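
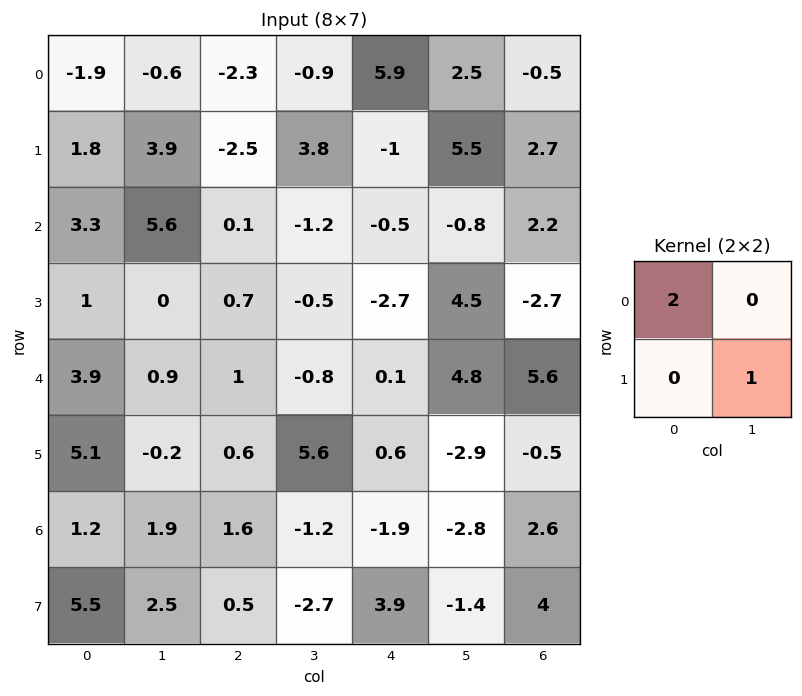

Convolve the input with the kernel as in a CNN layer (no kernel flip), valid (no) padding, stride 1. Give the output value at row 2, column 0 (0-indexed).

The receptive field on the input at this output position is [3.3 5.6 / 1 0]. Elementwise product with the kernel and sum: 3.3·2 + 0·1.

6.6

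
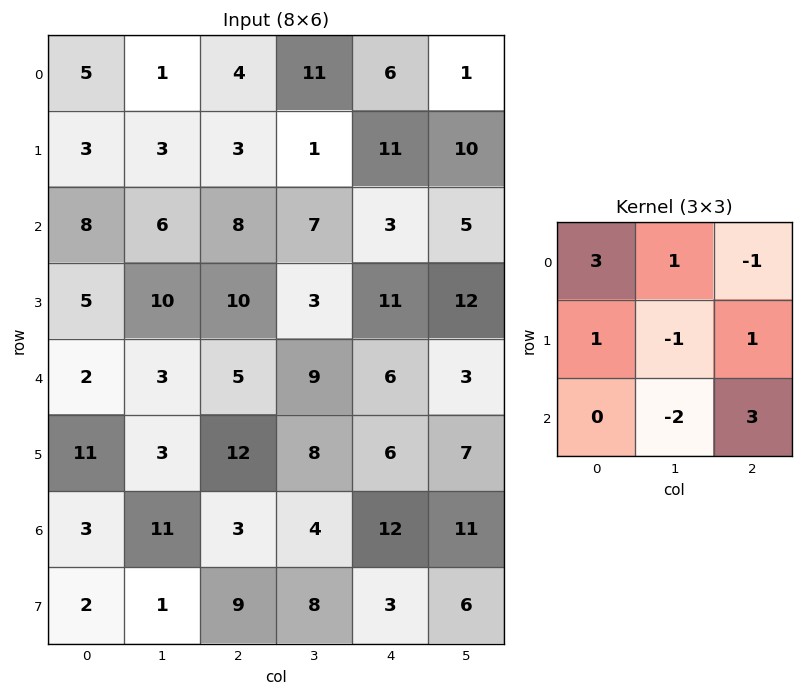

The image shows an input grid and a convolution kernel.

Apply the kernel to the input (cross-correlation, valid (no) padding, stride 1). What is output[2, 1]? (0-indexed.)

The receptive field on the input at this output position is [6 8 7 / 10 10 3 / 3 5 9]. Elementwise product with the kernel and sum: 6·3 + 8·1 + 7·-1 + 10·1 + 10·-1 + 3·1 + 5·-2 + 9·3.

39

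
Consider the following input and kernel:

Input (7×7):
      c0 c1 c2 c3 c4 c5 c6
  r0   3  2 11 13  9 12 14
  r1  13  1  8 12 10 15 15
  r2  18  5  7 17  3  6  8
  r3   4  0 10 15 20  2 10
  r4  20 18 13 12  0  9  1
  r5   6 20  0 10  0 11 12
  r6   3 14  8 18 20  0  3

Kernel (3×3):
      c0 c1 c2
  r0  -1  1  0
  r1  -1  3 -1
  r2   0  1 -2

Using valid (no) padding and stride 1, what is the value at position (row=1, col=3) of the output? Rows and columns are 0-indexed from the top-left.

The receptive field on the input at this output position is [12 10 15 / 17 3 6 / 15 20 2]. Elementwise product with the kernel and sum: 12·-1 + 10·1 + 17·-1 + 3·3 + 6·-1 + 20·1 + 2·-2.

0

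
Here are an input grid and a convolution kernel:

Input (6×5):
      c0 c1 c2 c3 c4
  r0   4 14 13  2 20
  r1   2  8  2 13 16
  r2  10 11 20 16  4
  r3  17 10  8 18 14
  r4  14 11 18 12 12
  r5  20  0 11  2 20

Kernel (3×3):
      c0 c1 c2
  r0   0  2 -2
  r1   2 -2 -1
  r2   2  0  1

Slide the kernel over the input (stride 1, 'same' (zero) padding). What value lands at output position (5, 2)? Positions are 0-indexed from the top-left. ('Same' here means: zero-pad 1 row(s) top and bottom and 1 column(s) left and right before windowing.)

-12

The receptive field on the zero-padded input at this output position is [11 18 12 / 0 11 2 / 0 0 0]. Elementwise product with the kernel and sum: 18·2 + 12·-2 + 0·2 + 11·-2 + 2·-1 + 0·2 + 0·1.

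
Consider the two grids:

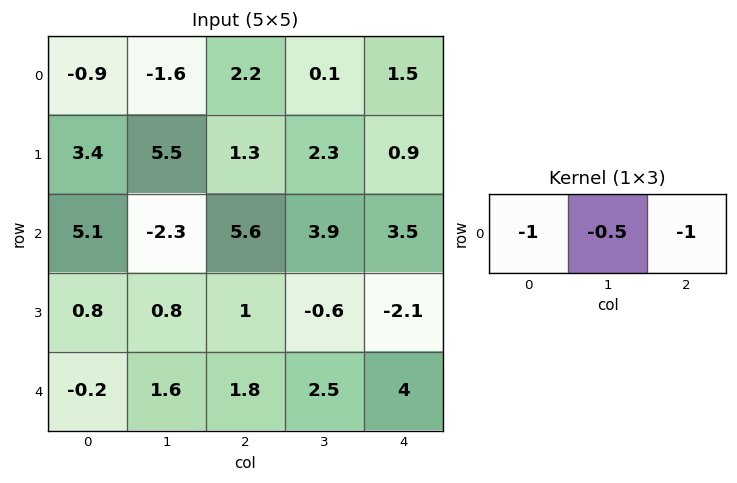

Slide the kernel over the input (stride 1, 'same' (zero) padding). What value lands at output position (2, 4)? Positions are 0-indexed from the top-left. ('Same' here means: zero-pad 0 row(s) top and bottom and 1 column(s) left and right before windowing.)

The receptive field on the zero-padded input at this output position is [3.9 3.5 0]. Elementwise product with the kernel and sum: 3.9·-1 + 3.5·-0.5 + 0·-1.

-5.65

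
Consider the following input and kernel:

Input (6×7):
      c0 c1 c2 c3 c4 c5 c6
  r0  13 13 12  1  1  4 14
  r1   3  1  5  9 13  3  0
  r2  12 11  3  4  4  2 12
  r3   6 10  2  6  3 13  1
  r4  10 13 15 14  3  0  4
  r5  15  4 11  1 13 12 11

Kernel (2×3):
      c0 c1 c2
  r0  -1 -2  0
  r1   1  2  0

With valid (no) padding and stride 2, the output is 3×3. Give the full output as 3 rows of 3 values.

-34 9 10
-8 3 21
-13 -30 34

Output[0,0]: The receptive field on the input at this output position is [13 13 12 / 3 1 5]. Elementwise product with the kernel and sum: 13·-1 + 13·-2 + 3·1 + 1·2.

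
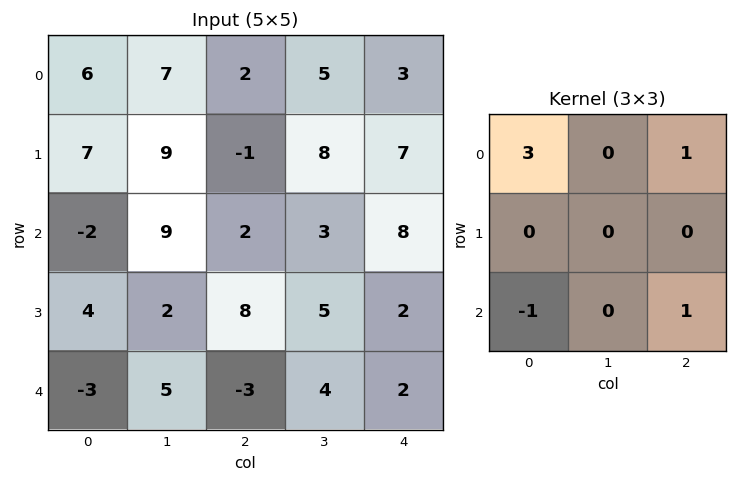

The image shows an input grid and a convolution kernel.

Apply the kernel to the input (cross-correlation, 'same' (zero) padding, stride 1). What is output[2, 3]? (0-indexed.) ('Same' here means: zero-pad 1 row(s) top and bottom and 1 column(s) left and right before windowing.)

The receptive field on the zero-padded input at this output position is [-1 8 7 / 2 3 8 / 8 5 2]. Elementwise product with the kernel and sum: -1·3 + 7·1 + 8·-1 + 2·1.

-2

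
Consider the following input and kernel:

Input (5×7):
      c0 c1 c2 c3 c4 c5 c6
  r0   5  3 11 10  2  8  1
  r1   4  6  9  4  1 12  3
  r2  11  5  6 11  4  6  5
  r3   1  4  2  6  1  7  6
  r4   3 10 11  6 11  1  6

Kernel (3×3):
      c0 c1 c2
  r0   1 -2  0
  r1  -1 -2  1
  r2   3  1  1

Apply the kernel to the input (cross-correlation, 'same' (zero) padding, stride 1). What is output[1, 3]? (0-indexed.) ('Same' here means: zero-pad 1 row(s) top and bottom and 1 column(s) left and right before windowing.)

8

The receptive field on the zero-padded input at this output position is [11 10 2 / 9 4 1 / 6 11 4]. Elementwise product with the kernel and sum: 11·1 + 10·-2 + 9·-1 + 4·-2 + 1·1 + 6·3 + 11·1 + 4·1.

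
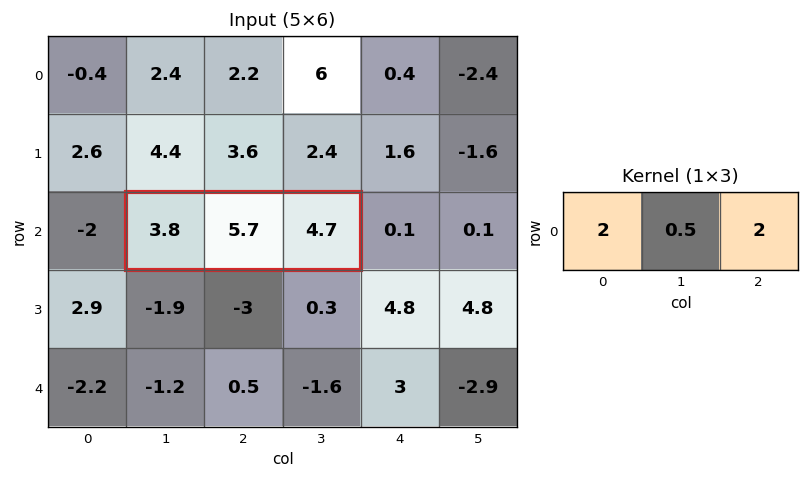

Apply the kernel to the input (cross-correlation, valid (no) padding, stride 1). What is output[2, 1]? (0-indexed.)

The receptive field on the input at this output position is [3.8 5.7 4.7]. Elementwise product with the kernel and sum: 3.8·2 + 5.7·0.5 + 4.7·2.

19.85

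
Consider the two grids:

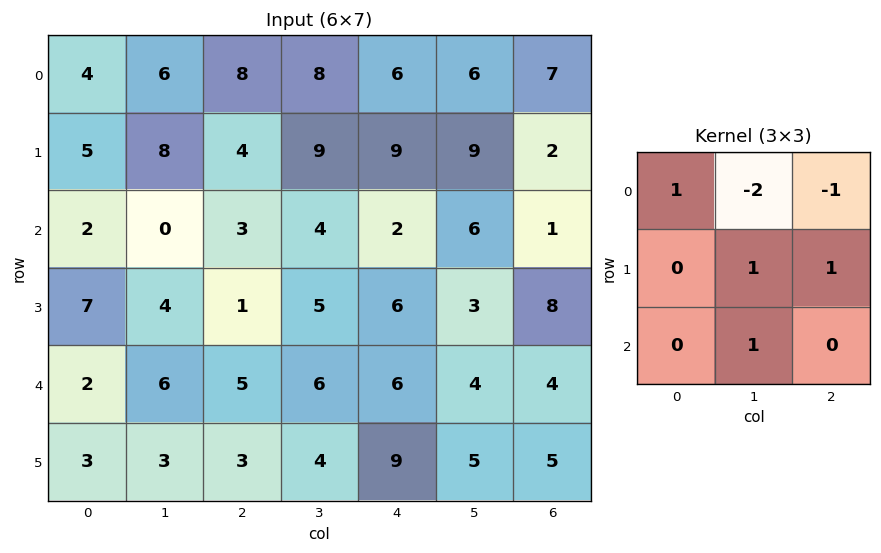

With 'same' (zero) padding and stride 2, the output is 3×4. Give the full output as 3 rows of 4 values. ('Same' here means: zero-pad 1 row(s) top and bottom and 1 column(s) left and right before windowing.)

15 20 21 9
-9 -1 -4 14
-7 11 9 -4

Output[0,0]: The receptive field on the zero-padded input at this output position is [0 0 0 / 0 4 6 / 0 5 8]. Elementwise product with the kernel and sum: 0·1 + 0·-2 + 0·-1 + 4·1 + 6·1 + 5·1.
Output[0,1]: The receptive field on the zero-padded input at this output position is [0 0 0 / 6 8 8 / 8 4 9]. Elementwise product with the kernel and sum: 0·1 + 0·-2 + 0·-1 + 8·1 + 8·1 + 4·1.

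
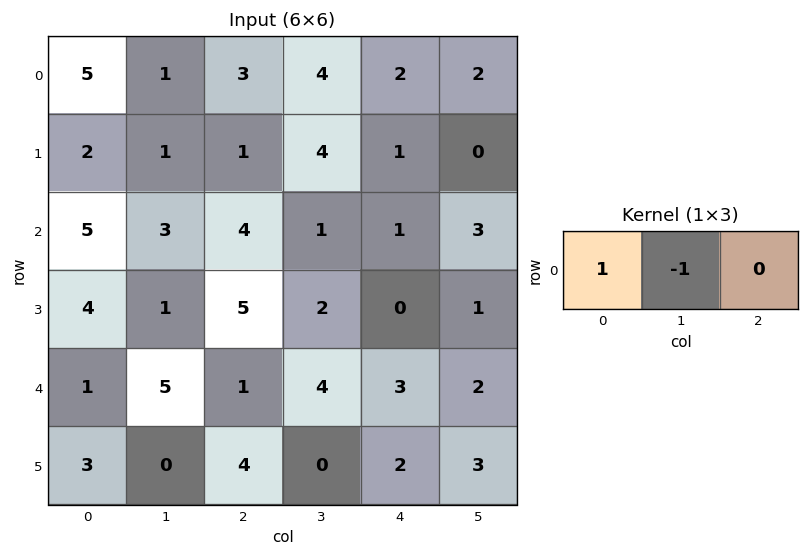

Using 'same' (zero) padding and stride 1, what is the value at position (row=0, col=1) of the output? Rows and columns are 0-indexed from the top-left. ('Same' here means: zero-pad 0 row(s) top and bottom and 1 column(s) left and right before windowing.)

4

The receptive field on the zero-padded input at this output position is [5 1 3]. Elementwise product with the kernel and sum: 5·1 + 1·-1.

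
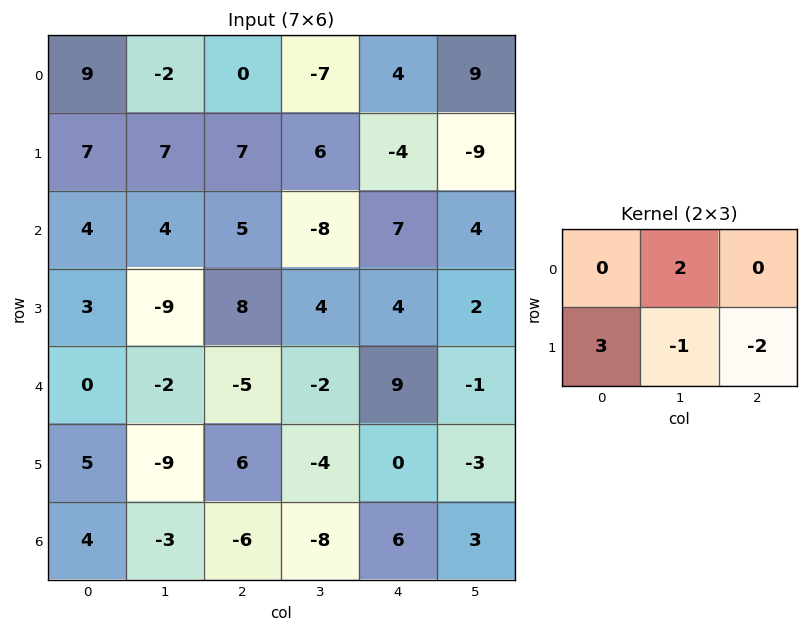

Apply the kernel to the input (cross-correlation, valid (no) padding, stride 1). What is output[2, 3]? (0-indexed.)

The receptive field on the input at this output position is [-8 7 4 / 4 4 2]. Elementwise product with the kernel and sum: 7·2 + 4·3 + 4·-1 + 2·-2.

18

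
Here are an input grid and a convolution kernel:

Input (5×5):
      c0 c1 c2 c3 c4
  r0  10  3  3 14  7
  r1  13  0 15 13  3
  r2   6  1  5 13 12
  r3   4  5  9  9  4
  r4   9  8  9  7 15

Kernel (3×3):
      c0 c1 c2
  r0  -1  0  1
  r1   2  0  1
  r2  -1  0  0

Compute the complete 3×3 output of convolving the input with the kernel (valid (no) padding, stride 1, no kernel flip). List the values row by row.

28 23 32
15 23 1
7 23 20

Output[0,0]: The receptive field on the input at this output position is [10 3 3 / 13 0 15 / 6 1 5]. Elementwise product with the kernel and sum: 10·-1 + 3·1 + 13·2 + 15·1 + 6·-1.
Output[0,1]: The receptive field on the input at this output position is [3 3 14 / 0 15 13 / 1 5 13]. Elementwise product with the kernel and sum: 3·-1 + 14·1 + 0·2 + 13·1 + 1·-1.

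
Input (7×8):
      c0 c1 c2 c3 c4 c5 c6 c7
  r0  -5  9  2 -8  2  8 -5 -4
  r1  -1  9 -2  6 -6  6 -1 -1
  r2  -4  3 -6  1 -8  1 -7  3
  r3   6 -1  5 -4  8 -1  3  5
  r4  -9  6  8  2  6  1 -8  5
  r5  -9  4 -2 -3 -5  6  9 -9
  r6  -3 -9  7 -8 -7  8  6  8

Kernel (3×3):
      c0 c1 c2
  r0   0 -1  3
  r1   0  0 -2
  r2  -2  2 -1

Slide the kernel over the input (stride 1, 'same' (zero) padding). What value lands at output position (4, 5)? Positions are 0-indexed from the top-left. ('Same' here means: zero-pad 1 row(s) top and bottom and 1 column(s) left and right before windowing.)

39

The receptive field on the zero-padded input at this output position is [8 -1 3 / 6 1 -8 / -5 6 9]. Elementwise product with the kernel and sum: -1·-1 + 3·3 + -8·-2 + -5·-2 + 6·2 + 9·-1.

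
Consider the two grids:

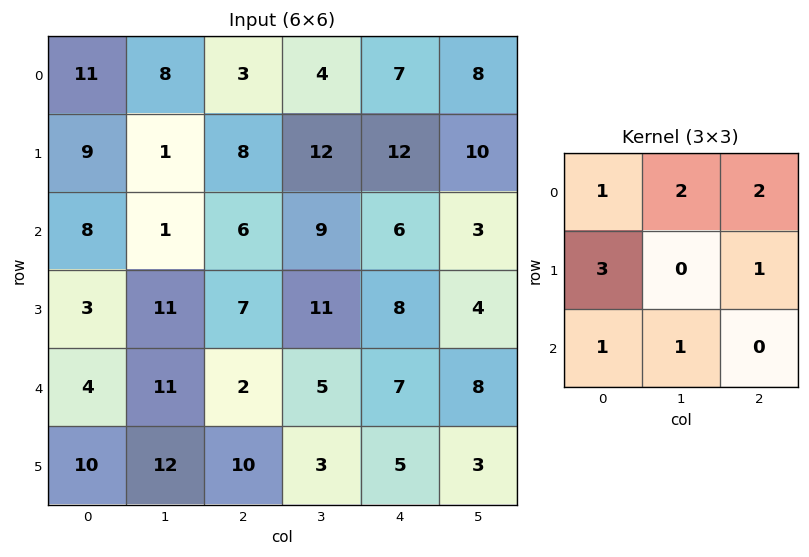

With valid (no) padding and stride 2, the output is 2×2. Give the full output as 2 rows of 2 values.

77 76
53 72

Output[0,0]: The receptive field on the input at this output position is [11 8 3 / 9 1 8 / 8 1 6]. Elementwise product with the kernel and sum: 11·1 + 8·2 + 3·2 + 9·3 + 8·1 + 8·1 + 1·1.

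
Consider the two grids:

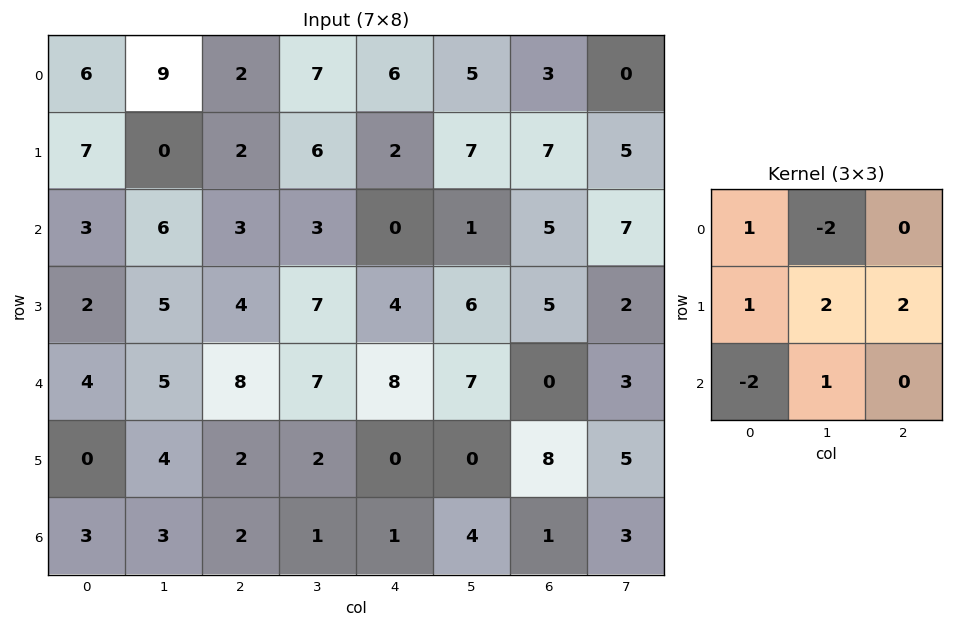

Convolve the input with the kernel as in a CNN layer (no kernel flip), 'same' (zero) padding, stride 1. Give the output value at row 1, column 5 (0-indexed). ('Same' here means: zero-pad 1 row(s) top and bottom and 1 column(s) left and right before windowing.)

The receptive field on the zero-padded input at this output position is [6 5 3 / 2 7 7 / 0 1 5]. Elementwise product with the kernel and sum: 6·1 + 5·-2 + 2·1 + 7·2 + 7·2 + 0·-2 + 1·1.

27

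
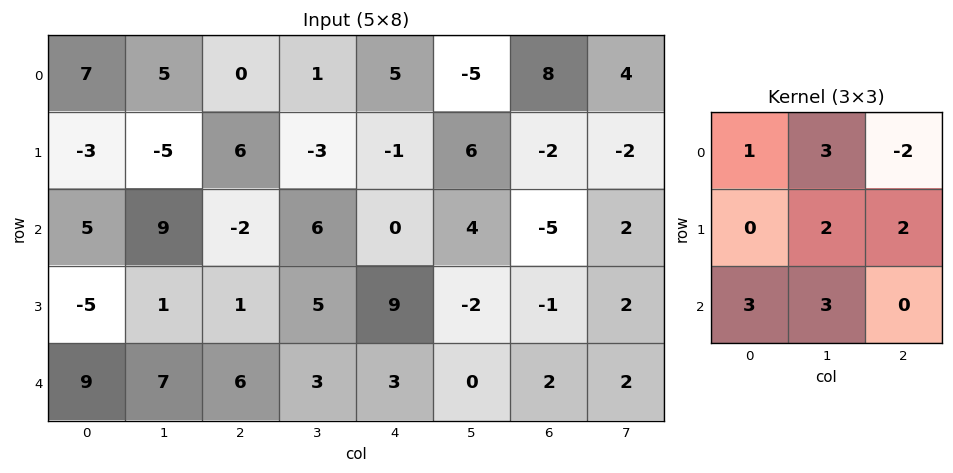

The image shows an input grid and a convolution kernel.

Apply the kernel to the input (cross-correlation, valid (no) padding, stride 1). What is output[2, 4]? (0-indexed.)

25

The receptive field on the input at this output position is [0 4 -5 / 9 -2 -1 / 3 0 2]. Elementwise product with the kernel and sum: 0·1 + 4·3 + -5·-2 + -2·2 + -1·2 + 3·3 + 0·3.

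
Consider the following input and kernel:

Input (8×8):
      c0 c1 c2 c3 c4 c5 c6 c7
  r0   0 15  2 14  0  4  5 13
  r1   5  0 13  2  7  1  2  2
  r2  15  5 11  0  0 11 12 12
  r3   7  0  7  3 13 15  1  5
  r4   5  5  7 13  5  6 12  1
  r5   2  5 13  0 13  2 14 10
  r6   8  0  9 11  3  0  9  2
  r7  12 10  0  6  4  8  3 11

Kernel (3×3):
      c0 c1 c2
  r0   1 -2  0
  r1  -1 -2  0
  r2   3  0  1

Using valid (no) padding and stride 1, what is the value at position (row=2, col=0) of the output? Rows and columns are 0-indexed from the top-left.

The receptive field on the input at this output position is [15 5 11 / 7 0 7 / 5 5 7]. Elementwise product with the kernel and sum: 15·1 + 5·-2 + 7·-1 + 0·-2 + 5·3 + 7·1.

20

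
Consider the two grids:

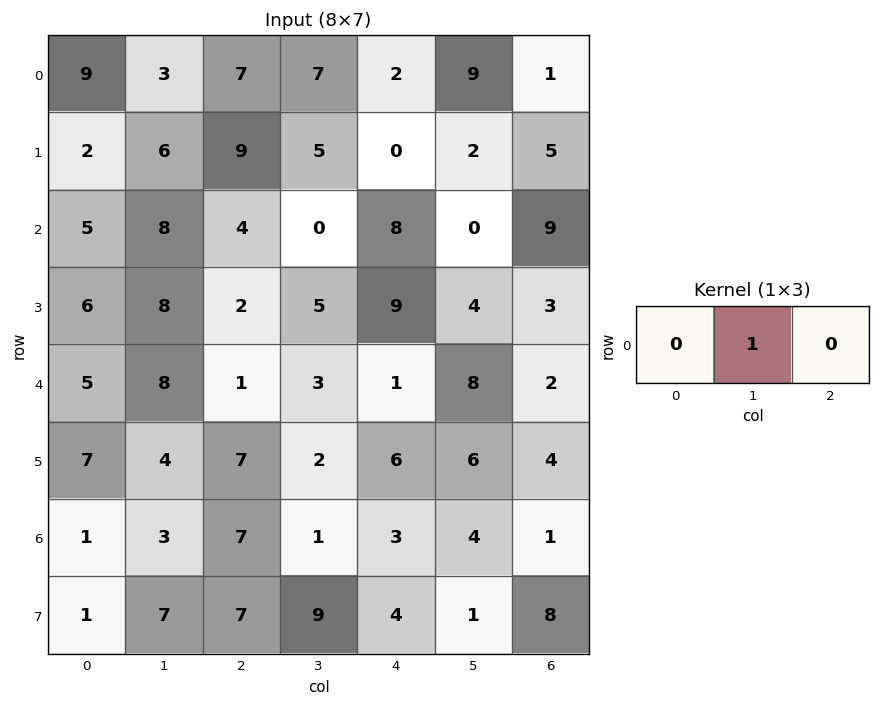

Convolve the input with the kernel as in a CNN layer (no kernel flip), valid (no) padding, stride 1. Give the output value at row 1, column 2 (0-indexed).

The receptive field on the input at this output position is [9 5 0]. Elementwise product with the kernel and sum: 5·1.

5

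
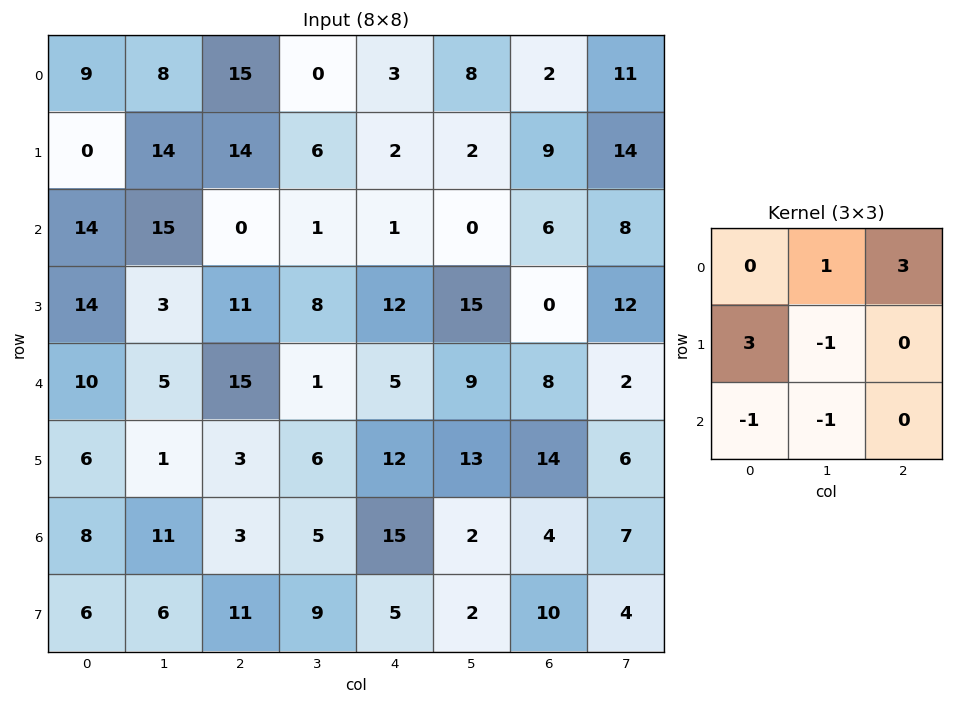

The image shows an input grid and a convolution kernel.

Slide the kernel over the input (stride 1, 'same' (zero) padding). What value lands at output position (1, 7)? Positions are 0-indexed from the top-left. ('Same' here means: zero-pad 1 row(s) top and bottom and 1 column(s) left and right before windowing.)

10

The receptive field on the zero-padded input at this output position is [2 11 0 / 9 14 0 / 6 8 0]. Elementwise product with the kernel and sum: 11·1 + 0·3 + 9·3 + 14·-1 + 6·-1 + 8·-1.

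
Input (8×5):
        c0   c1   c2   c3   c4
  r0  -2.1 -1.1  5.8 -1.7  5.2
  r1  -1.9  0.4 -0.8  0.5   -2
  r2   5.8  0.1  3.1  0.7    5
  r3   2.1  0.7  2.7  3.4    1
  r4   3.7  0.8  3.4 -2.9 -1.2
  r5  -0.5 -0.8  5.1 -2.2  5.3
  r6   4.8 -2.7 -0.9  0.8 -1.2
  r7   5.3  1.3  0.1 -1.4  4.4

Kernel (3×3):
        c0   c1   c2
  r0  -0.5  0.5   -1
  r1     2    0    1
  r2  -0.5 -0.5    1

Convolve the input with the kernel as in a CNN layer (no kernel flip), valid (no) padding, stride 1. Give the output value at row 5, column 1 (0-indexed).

The receptive field on the input at this output position is [-0.8 5.1 -2.2 / -2.7 -0.9 0.8 / 1.3 0.1 -1.4]. Elementwise product with the kernel and sum: -0.8·-0.5 + 5.1·0.5 + -2.2·-1 + -2.7·2 + 0.8·1 + 1.3·-0.5 + 0.1·-0.5 + -1.4·1.

-1.55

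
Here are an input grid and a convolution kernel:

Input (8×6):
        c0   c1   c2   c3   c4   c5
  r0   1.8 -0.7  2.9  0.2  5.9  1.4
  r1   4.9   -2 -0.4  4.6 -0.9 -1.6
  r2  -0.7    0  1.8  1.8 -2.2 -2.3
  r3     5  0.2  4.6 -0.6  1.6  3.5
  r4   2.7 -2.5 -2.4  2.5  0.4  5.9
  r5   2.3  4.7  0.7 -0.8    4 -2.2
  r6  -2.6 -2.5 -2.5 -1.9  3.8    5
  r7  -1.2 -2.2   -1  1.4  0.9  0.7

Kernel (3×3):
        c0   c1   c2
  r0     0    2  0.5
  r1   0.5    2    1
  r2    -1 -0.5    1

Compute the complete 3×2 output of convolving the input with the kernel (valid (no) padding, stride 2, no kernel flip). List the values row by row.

Output[0,0]: The receptive field on the input at this output position is [1.8 -0.7 2.9 / 4.9 -2 -0.4 / -0.7 0 1.8]. Elementwise product with the kernel and sum: -0.7·2 + 2.9·0.5 + 4.9·0.5 + -2·2 + -0.4·1 + -0.7·-1 + 0·-0.5 + 1.8·1.
Output[0,1]: The receptive field on the input at this output position is [2.9 0.2 5.9 / -0.4 4.6 -0.9 / 1.8 1.8 -2.2]. Elementwise product with the kernel and sum: 0.2·2 + 5.9·0.5 + -0.4·0.5 + 4.6·2 + -0.9·1 + 1.8·-1 + 1.8·-0.5 + -2.2·1.

0.6 6.55
4.55 6.75
6.4 15.2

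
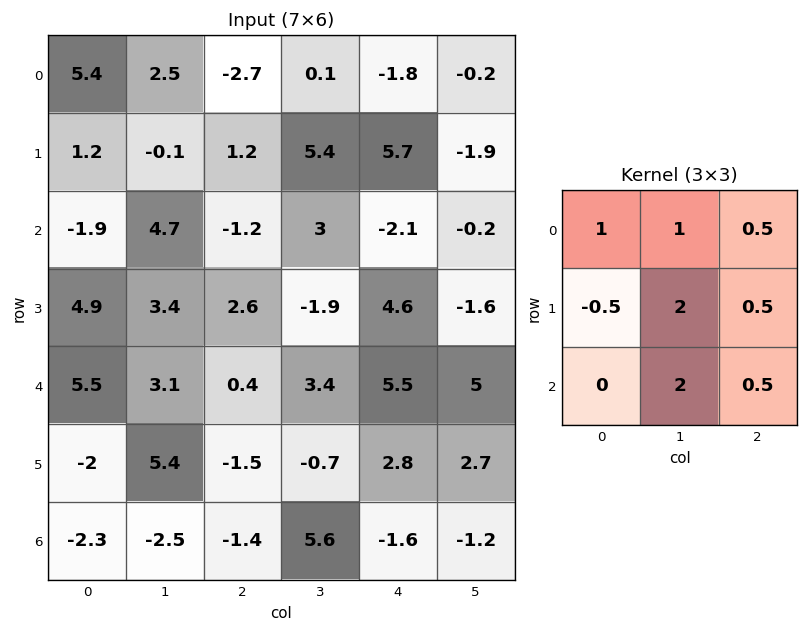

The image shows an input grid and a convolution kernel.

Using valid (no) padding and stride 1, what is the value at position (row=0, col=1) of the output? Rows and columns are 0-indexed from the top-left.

The receptive field on the input at this output position is [2.5 -2.7 0.1 / -0.1 1.2 5.4 / 4.7 -1.2 3]. Elementwise product with the kernel and sum: 2.5·1 + -2.7·1 + 0.1·0.5 + -0.1·-0.5 + 1.2·2 + 5.4·0.5 + -1.2·2 + 3·0.5.

4.1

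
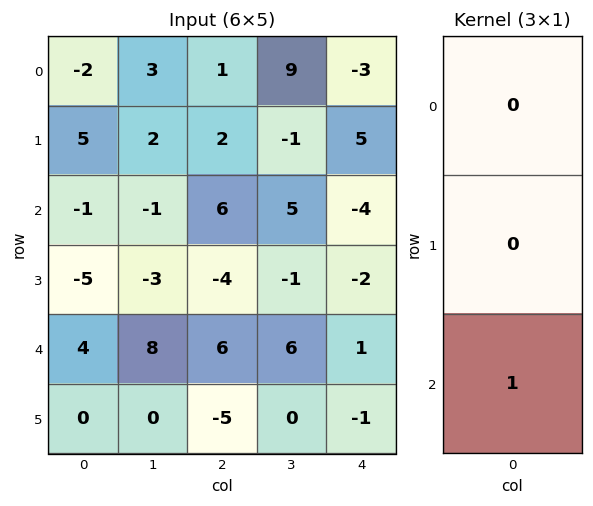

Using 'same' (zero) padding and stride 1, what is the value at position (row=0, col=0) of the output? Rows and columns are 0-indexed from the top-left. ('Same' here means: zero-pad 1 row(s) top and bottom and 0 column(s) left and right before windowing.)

5

The receptive field on the zero-padded input at this output position is [0 / -2 / 5]. Elementwise product with the kernel and sum: 5·1.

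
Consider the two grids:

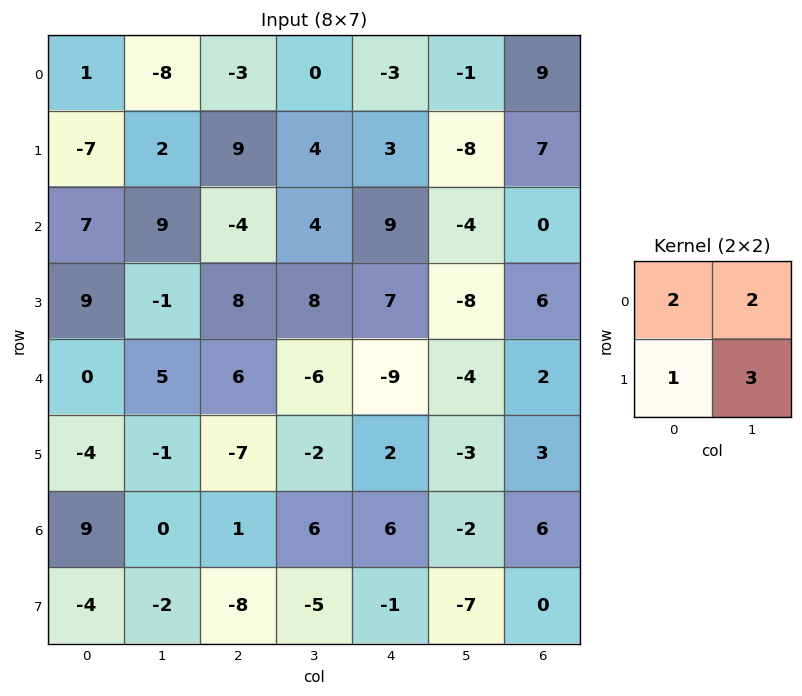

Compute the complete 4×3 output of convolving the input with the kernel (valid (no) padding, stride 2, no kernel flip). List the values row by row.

Output[0,0]: The receptive field on the input at this output position is [1 -8 / -7 2]. Elementwise product with the kernel and sum: 1·2 + -8·2 + -7·1 + 2·3.
Output[0,1]: The receptive field on the input at this output position is [-3 0 / 9 4]. Elementwise product with the kernel and sum: -3·2 + 0·2 + 9·1 + 4·3.

-15 15 -29
38 32 -7
3 -13 -33
8 -9 -14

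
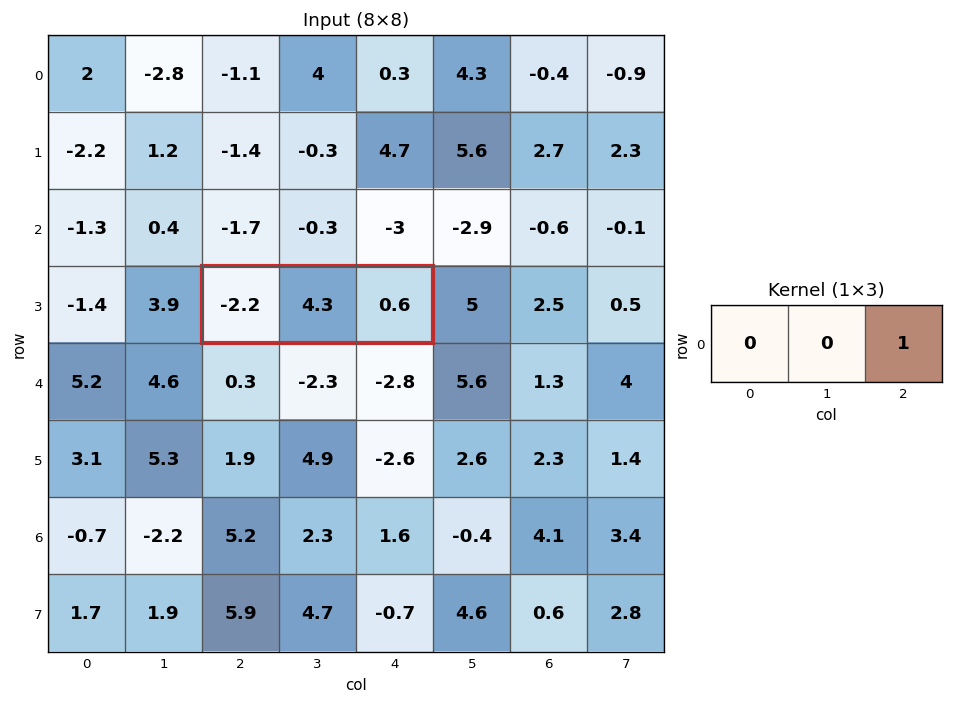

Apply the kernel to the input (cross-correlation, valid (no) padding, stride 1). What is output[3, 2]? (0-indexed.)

The receptive field on the input at this output position is [-2.2 4.3 0.6]. Elementwise product with the kernel and sum: 0.6·1.

0.6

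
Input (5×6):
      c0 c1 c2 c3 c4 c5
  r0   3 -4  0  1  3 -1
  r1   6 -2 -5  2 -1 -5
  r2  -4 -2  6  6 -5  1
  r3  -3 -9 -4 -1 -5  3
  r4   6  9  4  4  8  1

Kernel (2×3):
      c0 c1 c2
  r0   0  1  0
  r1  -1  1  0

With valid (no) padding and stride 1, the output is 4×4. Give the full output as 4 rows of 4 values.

Output[0,0]: The receptive field on the input at this output position is [3 -4 0 / 6 -2 -5]. Elementwise product with the kernel and sum: -4·1 + 6·-1 + -2·1.

-12 -3 8 0
0 3 2 -12
-8 11 9 -9
-6 -9 -1 -1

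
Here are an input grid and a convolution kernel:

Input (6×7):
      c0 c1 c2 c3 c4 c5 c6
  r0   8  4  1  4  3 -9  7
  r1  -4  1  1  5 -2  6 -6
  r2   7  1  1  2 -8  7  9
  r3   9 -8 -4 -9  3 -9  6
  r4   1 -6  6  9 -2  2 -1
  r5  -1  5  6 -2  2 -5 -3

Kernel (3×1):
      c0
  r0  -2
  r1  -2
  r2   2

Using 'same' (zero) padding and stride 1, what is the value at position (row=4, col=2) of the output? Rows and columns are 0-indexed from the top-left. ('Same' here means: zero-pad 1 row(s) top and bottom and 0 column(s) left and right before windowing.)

The receptive field on the zero-padded input at this output position is [-4 / 6 / 6]. Elementwise product with the kernel and sum: -4·-2 + 6·-2 + 6·2.

8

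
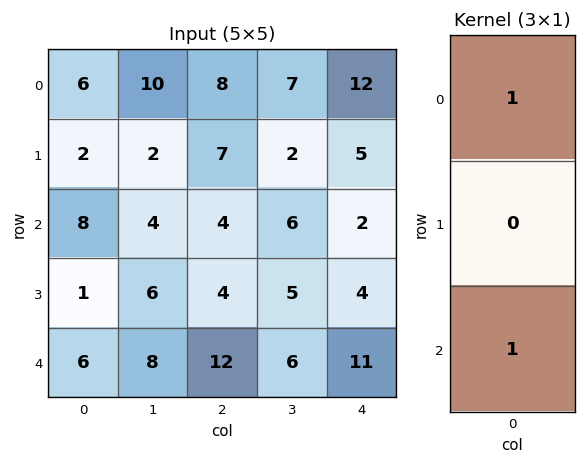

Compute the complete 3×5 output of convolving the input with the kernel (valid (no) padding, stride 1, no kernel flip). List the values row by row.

Output[0,0]: The receptive field on the input at this output position is [6 / 2 / 8]. Elementwise product with the kernel and sum: 6·1 + 8·1.
Output[0,1]: The receptive field on the input at this output position is [10 / 2 / 4]. Elementwise product with the kernel and sum: 10·1 + 4·1.

14 14 12 13 14
3 8 11 7 9
14 12 16 12 13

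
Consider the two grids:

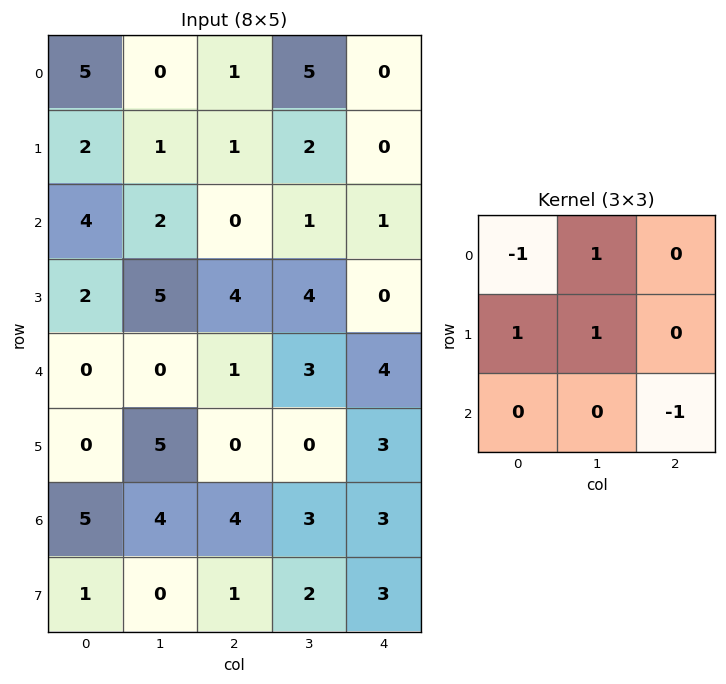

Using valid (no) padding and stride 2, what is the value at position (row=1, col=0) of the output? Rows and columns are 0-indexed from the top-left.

4

The receptive field on the input at this output position is [4 2 0 / 2 5 4 / 0 0 1]. Elementwise product with the kernel and sum: 4·-1 + 2·1 + 2·1 + 5·1 + 1·-1.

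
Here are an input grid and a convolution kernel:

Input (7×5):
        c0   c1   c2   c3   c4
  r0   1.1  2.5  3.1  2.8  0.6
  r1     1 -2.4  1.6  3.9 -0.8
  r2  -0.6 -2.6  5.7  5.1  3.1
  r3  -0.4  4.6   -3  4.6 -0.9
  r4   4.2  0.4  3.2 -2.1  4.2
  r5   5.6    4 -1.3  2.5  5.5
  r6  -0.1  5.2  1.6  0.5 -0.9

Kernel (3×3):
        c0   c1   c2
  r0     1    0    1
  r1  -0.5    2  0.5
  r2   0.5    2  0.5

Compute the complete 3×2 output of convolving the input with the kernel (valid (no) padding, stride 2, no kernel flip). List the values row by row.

Output[0,0]: The receptive field on the input at this output position is [1.1 2.5 3.1 / 1 -2.4 1.6 / -0.6 -2.6 5.7]. Elementwise product with the kernel and sum: 1.1·1 + 3.1·1 + 1·-0.5 + -2.4·2 + 1.6·0.5 + -0.6·0.5 + -2.6·2 + 5.7·0.5.
Output[0,1]: The receptive field on the input at this output position is [3.1 2.8 0.6 / 1.6 3.9 -0.8 / 5.7 5.1 3.1]. Elementwise product with the kernel and sum: 3.1·1 + 0.6·1 + 1.6·-0.5 + 3.9·2 + -0.8·0.5 + 5.7·0.5 + 5.1·2 + 3.1·0.5.

-2.95 24.9
17.5 18.55
23.1 17.15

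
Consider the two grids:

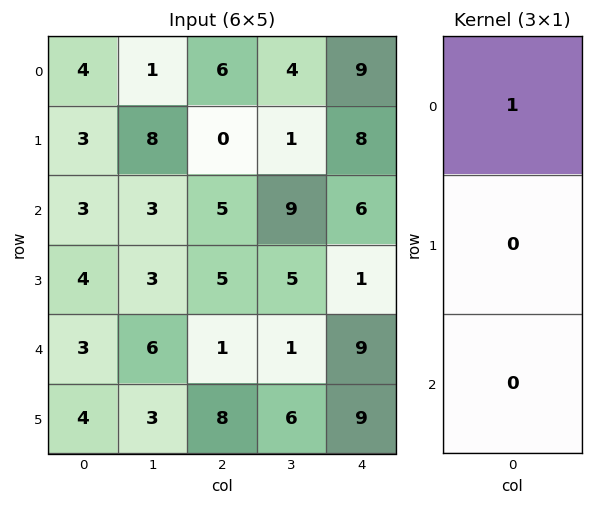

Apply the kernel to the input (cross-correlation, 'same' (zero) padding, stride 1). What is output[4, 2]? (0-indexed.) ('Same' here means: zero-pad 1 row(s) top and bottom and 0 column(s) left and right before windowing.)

5

The receptive field on the zero-padded input at this output position is [5 / 1 / 8]. Elementwise product with the kernel and sum: 5·1.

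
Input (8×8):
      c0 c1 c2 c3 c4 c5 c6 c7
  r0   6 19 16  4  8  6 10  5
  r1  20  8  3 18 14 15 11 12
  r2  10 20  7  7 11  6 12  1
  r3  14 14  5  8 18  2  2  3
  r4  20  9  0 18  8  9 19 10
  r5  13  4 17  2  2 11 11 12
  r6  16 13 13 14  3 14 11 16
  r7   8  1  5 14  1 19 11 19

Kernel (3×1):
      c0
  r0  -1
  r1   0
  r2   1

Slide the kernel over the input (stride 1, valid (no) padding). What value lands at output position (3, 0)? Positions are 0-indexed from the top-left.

-1

The receptive field on the input at this output position is [14 / 20 / 13]. Elementwise product with the kernel and sum: 14·-1 + 13·1.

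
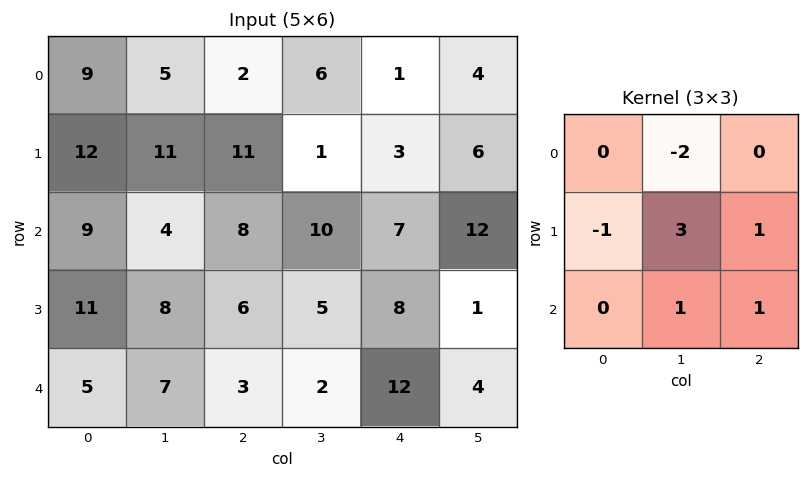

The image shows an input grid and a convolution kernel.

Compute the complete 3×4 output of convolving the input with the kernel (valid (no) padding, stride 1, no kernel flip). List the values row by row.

34 37 0 31
3 19 40 26
21 4 11 22

Output[0,0]: The receptive field on the input at this output position is [9 5 2 / 12 11 11 / 9 4 8]. Elementwise product with the kernel and sum: 5·-2 + 12·-1 + 11·3 + 11·1 + 4·1 + 8·1.
Output[0,1]: The receptive field on the input at this output position is [5 2 6 / 11 11 1 / 4 8 10]. Elementwise product with the kernel and sum: 2·-2 + 11·-1 + 11·3 + 1·1 + 8·1 + 10·1.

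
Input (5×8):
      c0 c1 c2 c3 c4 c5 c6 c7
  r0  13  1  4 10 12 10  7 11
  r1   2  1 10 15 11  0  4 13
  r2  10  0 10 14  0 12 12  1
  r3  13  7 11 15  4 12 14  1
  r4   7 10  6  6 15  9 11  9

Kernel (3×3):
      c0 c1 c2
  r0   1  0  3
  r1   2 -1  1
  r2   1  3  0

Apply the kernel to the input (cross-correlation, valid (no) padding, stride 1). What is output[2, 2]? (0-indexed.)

The receptive field on the input at this output position is [10 14 0 / 11 15 4 / 6 6 15]. Elementwise product with the kernel and sum: 10·1 + 0·3 + 11·2 + 15·-1 + 4·1 + 6·1 + 6·3.

45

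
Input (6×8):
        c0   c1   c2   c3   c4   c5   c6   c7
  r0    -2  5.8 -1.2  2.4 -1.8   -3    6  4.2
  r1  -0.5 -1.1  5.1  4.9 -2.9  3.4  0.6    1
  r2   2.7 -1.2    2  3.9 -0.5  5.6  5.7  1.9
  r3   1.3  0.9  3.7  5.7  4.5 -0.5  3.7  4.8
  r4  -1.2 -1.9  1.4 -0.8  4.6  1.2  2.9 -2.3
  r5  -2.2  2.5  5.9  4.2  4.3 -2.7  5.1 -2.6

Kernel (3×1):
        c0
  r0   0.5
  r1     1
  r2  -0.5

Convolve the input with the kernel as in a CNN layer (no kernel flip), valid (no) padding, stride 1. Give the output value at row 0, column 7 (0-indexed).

The receptive field on the input at this output position is [4.2 / 1 / 1.9]. Elementwise product with the kernel and sum: 4.2·0.5 + 1·1 + 1.9·-0.5.

2.15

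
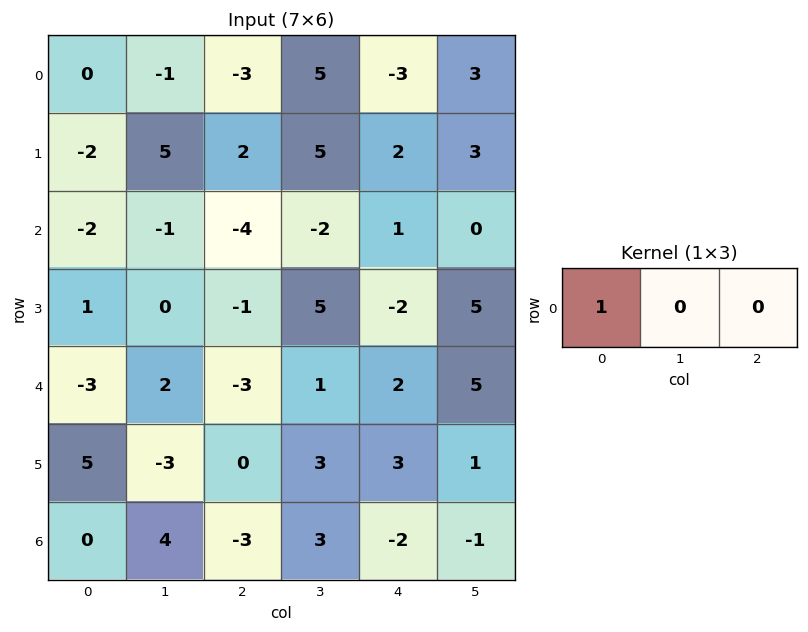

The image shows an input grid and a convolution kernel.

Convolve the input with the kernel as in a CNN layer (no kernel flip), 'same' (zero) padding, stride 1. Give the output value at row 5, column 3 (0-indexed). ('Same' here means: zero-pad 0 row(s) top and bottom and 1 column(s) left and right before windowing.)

0

The receptive field on the zero-padded input at this output position is [0 3 3]. Elementwise product with the kernel and sum: 0·1.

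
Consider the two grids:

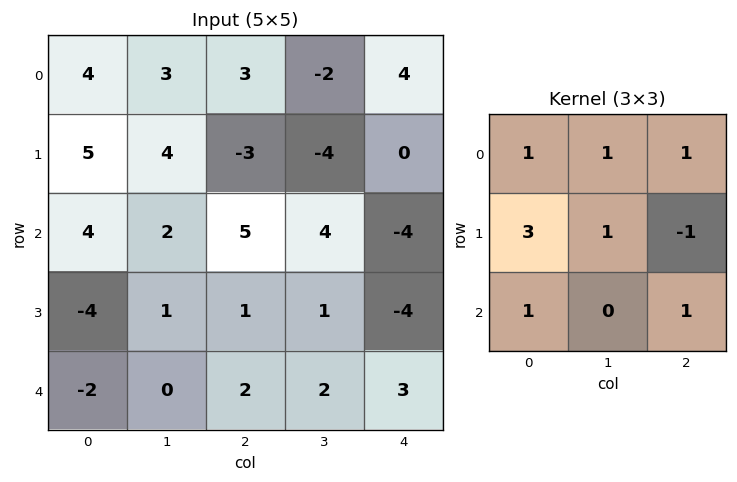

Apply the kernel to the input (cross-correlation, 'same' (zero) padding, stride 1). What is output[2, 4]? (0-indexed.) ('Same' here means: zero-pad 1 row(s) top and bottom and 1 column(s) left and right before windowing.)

5

The receptive field on the zero-padded input at this output position is [-4 0 0 / 4 -4 0 / 1 -4 0]. Elementwise product with the kernel and sum: -4·1 + 0·1 + 0·1 + 4·3 + -4·1 + 0·-1 + 1·1 + 0·1.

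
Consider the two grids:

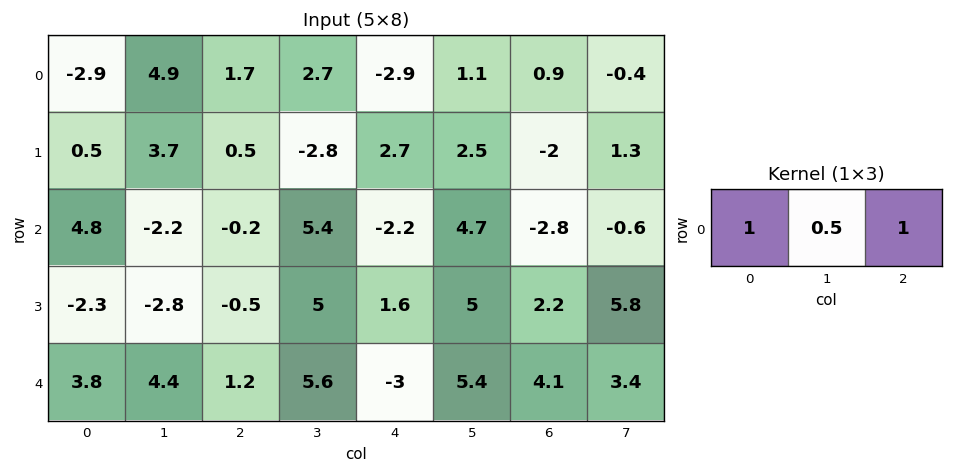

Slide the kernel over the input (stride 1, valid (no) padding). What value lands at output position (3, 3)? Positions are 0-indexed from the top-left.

10.8

The receptive field on the input at this output position is [5 1.6 5]. Elementwise product with the kernel and sum: 5·1 + 1.6·0.5 + 5·1.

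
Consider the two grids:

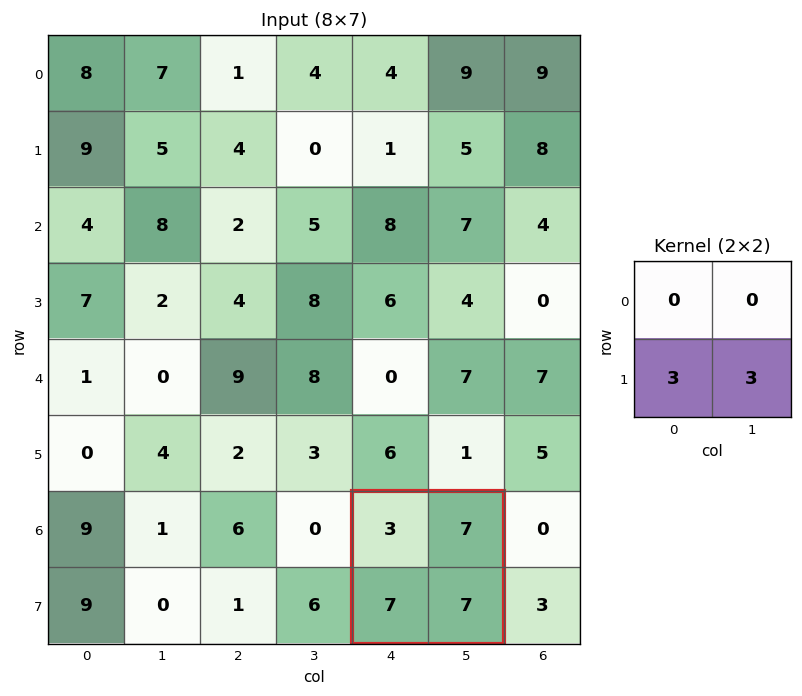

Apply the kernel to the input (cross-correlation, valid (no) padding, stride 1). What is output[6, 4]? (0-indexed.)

The receptive field on the input at this output position is [3 7 / 7 7]. Elementwise product with the kernel and sum: 7·3 + 7·3.

42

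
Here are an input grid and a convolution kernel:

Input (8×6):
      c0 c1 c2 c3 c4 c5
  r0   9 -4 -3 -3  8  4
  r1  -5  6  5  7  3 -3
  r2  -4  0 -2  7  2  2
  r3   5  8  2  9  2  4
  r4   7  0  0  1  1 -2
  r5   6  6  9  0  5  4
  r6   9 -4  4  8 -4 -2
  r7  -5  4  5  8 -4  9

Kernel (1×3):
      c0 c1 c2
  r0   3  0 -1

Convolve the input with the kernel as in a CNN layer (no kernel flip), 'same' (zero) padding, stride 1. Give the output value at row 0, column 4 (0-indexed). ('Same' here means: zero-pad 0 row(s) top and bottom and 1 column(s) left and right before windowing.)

-13

The receptive field on the zero-padded input at this output position is [-3 8 4]. Elementwise product with the kernel and sum: -3·3 + 4·-1.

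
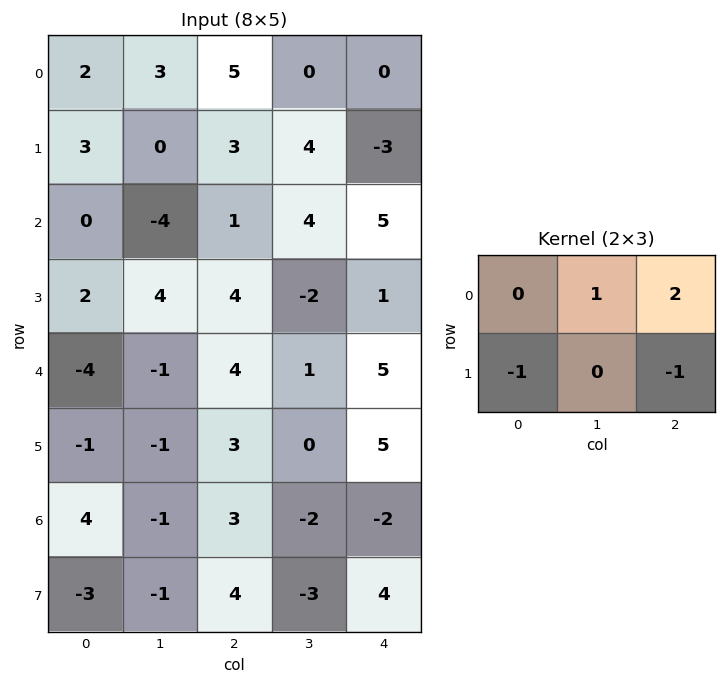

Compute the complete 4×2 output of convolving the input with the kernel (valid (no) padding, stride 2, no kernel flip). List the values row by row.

Output[0,0]: The receptive field on the input at this output position is [2 3 5 / 3 0 3]. Elementwise product with the kernel and sum: 3·1 + 5·2 + 3·-1 + 3·-1.
Output[0,1]: The receptive field on the input at this output position is [5 0 0 / 3 4 -3]. Elementwise product with the kernel and sum: 0·1 + 0·2 + 3·-1 + -3·-1.

7 0
-8 9
5 3
4 -14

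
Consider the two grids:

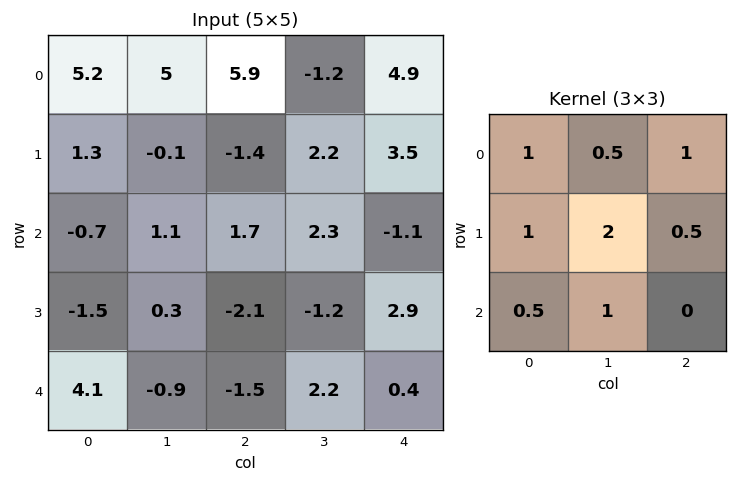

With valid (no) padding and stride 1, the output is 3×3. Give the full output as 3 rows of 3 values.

Output[0,0]: The receptive field on the input at this output position is [5.2 5 5.9 / 1.3 -0.1 -1.4 / -0.7 1.1 1.7]. Elementwise product with the kernel and sum: 5.2·1 + 5·0.5 + 5.9·1 + 1.3·1 + -0.1·2 + -1.4·0.5 + -0.7·0.5 + 1.1·1.

14.75 7.2 18.1
1.75 5.1 6.7
0.75 -2.2 0.15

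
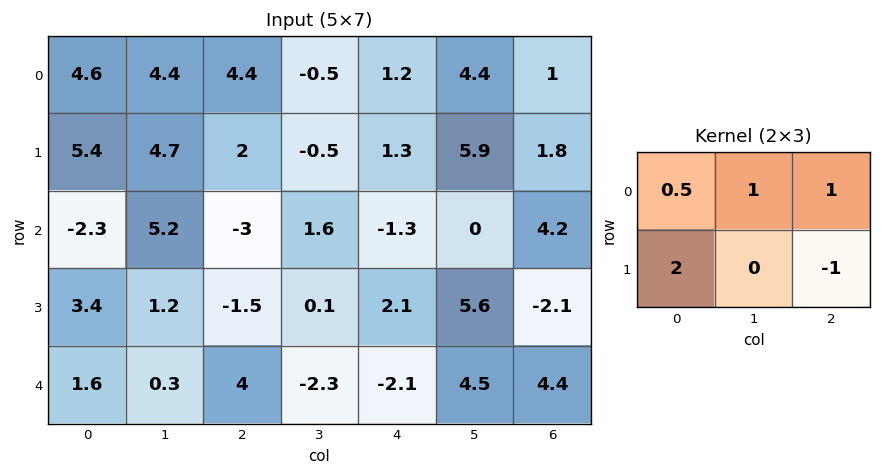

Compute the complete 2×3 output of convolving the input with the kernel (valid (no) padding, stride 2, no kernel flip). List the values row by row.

Output[0,0]: The receptive field on the input at this output position is [4.6 4.4 4.4 / 5.4 4.7 2]. Elementwise product with the kernel and sum: 4.6·0.5 + 4.4·1 + 4.4·1 + 5.4·2 + 2·-1.
Output[0,1]: The receptive field on the input at this output position is [4.4 -0.5 1.2 / 2 -0.5 1.3]. Elementwise product with the kernel and sum: 4.4·0.5 + -0.5·1 + 1.2·1 + 2·2 + 1.3·-1.

19.9 5.6 6.8
9.35 -6.3 9.85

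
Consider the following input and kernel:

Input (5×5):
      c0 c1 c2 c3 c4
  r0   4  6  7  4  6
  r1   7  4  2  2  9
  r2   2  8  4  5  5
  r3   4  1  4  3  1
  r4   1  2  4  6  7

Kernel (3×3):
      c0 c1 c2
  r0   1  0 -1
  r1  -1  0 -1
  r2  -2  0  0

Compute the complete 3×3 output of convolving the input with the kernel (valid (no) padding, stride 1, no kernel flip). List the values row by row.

-16 -20 -18
-9 -13 -24
-12 -5 -14

Output[0,0]: The receptive field on the input at this output position is [4 6 7 / 7 4 2 / 2 8 4]. Elementwise product with the kernel and sum: 4·1 + 7·-1 + 7·-1 + 2·-1 + 2·-2.
Output[0,1]: The receptive field on the input at this output position is [6 7 4 / 4 2 2 / 8 4 5]. Elementwise product with the kernel and sum: 6·1 + 4·-1 + 4·-1 + 2·-1 + 8·-2.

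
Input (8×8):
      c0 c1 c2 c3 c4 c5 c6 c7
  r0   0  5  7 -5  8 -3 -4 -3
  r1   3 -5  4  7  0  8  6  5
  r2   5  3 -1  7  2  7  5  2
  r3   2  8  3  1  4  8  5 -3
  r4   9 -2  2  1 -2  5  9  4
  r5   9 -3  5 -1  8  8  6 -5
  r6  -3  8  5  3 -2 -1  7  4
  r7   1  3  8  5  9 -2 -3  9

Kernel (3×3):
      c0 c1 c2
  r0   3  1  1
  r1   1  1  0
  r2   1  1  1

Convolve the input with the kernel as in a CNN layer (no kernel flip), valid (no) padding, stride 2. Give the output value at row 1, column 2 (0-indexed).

42

The receptive field on the input at this output position is [2 7 5 / 4 8 5 / -2 5 9]. Elementwise product with the kernel and sum: 2·3 + 7·1 + 5·1 + 4·1 + 8·1 + -2·1 + 5·1 + 9·1.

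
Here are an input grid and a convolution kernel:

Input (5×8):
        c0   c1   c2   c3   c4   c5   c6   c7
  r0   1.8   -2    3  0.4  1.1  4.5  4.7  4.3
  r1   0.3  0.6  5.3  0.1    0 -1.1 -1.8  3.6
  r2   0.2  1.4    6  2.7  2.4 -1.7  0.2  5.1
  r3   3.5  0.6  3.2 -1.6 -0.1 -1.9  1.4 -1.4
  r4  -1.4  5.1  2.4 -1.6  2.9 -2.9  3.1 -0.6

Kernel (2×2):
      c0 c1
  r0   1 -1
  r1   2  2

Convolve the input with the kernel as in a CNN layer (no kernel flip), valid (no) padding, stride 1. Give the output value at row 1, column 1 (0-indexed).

10.1

The receptive field on the input at this output position is [0.6 5.3 / 1.4 6]. Elementwise product with the kernel and sum: 0.6·1 + 5.3·-1 + 1.4·2 + 6·2.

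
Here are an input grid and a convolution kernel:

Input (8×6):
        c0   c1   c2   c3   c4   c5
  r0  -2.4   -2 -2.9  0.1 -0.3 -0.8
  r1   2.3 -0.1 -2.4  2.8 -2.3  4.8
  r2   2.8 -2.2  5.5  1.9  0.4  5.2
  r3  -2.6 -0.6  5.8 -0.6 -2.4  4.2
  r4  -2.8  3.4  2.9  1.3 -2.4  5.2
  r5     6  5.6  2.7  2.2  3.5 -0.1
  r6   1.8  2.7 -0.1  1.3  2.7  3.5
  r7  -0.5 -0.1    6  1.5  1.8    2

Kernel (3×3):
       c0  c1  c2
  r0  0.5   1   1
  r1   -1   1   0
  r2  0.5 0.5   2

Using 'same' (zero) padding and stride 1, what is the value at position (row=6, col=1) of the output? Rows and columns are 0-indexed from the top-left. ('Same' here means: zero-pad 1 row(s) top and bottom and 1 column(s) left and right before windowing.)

23.9

The receptive field on the zero-padded input at this output position is [6 5.6 2.7 / 1.8 2.7 -0.1 / -0.5 -0.1 6]. Elementwise product with the kernel and sum: 6·0.5 + 5.6·1 + 2.7·1 + 1.8·-1 + 2.7·1 + -0.5·0.5 + -0.1·0.5 + 6·2.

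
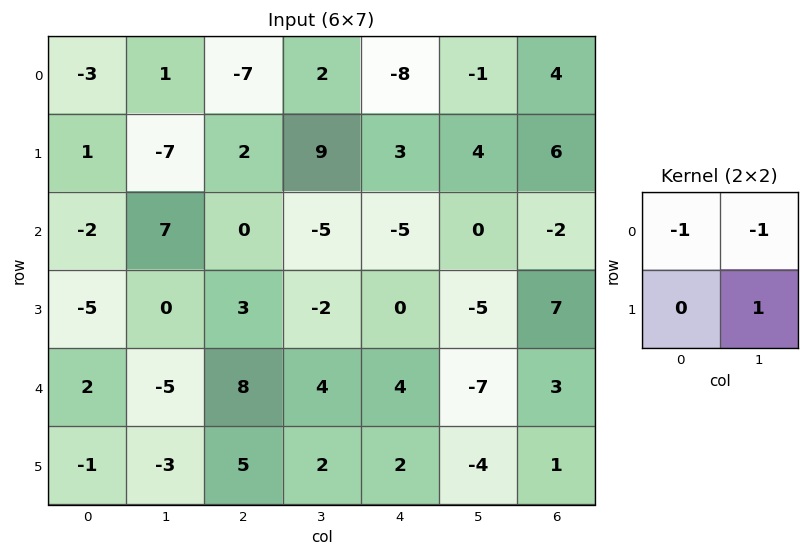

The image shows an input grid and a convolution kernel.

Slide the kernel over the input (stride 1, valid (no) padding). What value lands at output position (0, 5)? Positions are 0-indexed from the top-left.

3

The receptive field on the input at this output position is [-1 4 / 4 6]. Elementwise product with the kernel and sum: -1·-1 + 4·-1 + 6·1.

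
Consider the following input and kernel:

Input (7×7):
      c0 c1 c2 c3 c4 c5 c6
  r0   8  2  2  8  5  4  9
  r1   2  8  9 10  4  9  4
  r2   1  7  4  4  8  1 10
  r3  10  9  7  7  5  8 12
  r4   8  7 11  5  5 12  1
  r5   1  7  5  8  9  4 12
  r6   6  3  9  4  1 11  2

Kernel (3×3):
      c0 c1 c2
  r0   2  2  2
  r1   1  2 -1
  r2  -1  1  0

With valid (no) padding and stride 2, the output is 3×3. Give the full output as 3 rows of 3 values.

Output[0,0]: The receptive field on the input at this output position is [8 2 2 / 2 8 9 / 1 7 4]. Elementwise product with the kernel and sum: 8·2 + 2·2 + 2·2 + 2·1 + 8·2 + 9·-1 + 1·-1 + 7·1.

39 55 47
44 42 54
59 49 51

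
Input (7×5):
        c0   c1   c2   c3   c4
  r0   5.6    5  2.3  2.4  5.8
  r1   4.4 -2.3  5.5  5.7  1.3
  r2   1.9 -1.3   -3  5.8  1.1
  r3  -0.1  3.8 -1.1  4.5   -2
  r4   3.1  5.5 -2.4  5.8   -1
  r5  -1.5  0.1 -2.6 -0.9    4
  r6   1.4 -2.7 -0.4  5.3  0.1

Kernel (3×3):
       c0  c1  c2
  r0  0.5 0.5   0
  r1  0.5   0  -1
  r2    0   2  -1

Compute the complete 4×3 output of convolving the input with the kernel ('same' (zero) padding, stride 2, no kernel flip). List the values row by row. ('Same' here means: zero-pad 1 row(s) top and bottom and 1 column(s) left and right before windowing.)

Output[0,0]: The receptive field on the zero-padded input at this output position is [0 0 0 / 0 5.6 5 / 0 4.4 -2.3]. Elementwise product with the kernel and sum: 0·0.5 + 0·0.5 + 0·0.5 + 5·-1 + 4.4·2 + -2.3·-1.
Output[0,1]: The receptive field on the zero-padded input at this output position is [0 0 0 / 5 2.3 2.4 / -2.3 5.5 5.7]. Elementwise product with the kernel and sum: 0·0.5 + 0·0.5 + 5·0.5 + 2.4·-1 + 5.5·2 + 5.7·-1.

6.1 5.4 3.8
-0.5 -11.55 2.4
-8.65 -6 12.15
1.95 -7.9 4.2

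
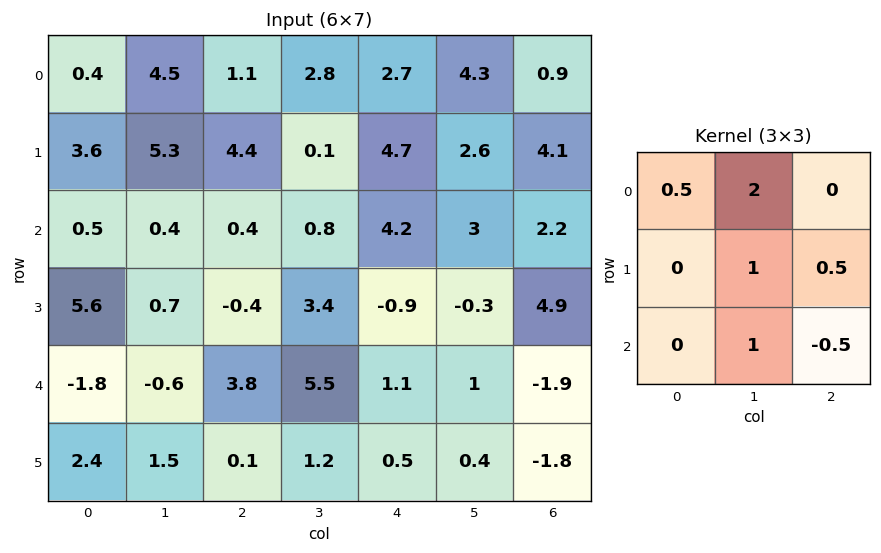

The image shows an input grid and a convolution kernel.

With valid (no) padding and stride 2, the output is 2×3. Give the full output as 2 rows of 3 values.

16.9 7.3 16.5
-0.95 9.7 12.2

Output[0,0]: The receptive field on the input at this output position is [0.4 4.5 1.1 / 3.6 5.3 4.4 / 0.5 0.4 0.4]. Elementwise product with the kernel and sum: 0.4·0.5 + 4.5·2 + 5.3·1 + 4.4·0.5 + 0.4·1 + 0.4·-0.5.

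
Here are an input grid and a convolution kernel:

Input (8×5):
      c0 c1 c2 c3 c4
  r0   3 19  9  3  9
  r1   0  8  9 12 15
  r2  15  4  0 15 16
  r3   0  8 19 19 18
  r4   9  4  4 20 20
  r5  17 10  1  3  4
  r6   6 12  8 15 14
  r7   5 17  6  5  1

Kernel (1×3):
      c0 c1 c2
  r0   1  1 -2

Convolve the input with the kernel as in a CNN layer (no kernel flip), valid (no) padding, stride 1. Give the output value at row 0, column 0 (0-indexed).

4

The receptive field on the input at this output position is [3 19 9]. Elementwise product with the kernel and sum: 3·1 + 19·1 + 9·-2.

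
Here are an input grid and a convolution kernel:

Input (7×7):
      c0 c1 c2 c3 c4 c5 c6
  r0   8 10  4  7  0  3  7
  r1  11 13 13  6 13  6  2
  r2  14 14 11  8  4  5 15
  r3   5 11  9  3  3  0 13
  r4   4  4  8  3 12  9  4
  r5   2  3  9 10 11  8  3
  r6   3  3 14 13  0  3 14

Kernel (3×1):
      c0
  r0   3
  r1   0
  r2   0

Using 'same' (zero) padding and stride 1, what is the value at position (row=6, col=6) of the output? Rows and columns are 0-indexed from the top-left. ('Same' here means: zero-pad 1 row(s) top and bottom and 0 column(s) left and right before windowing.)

The receptive field on the zero-padded input at this output position is [3 / 14 / 0]. Elementwise product with the kernel and sum: 3·3.

9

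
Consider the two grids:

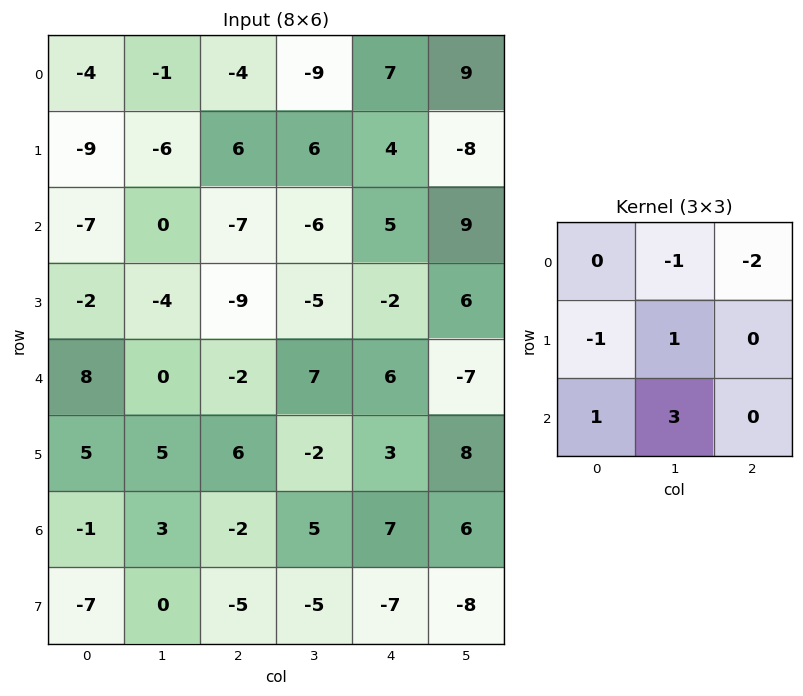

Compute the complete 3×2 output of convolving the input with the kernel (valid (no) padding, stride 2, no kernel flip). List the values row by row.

5 -30
20 19
12 -14

Output[0,0]: The receptive field on the input at this output position is [-4 -1 -4 / -9 -6 6 / -7 0 -7]. Elementwise product with the kernel and sum: -1·-1 + -4·-2 + -9·-1 + -6·1 + -7·1 + 0·3.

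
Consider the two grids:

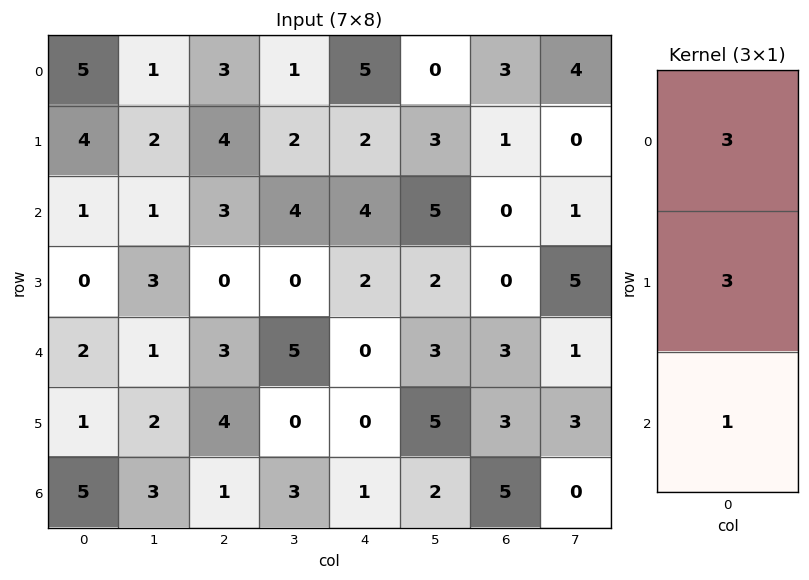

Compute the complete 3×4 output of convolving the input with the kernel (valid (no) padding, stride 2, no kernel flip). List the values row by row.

Output[0,0]: The receptive field on the input at this output position is [5 / 4 / 1]. Elementwise product with the kernel and sum: 5·3 + 4·3 + 1·1.

28 24 25 12
5 12 18 3
14 22 1 23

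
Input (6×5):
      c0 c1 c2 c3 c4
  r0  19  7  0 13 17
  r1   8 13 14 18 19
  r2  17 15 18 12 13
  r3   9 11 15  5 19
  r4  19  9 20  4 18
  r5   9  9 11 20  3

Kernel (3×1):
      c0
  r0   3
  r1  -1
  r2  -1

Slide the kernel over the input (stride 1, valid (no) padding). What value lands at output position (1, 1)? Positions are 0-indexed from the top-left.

13

The receptive field on the input at this output position is [13 / 15 / 11]. Elementwise product with the kernel and sum: 13·3 + 15·-1 + 11·-1.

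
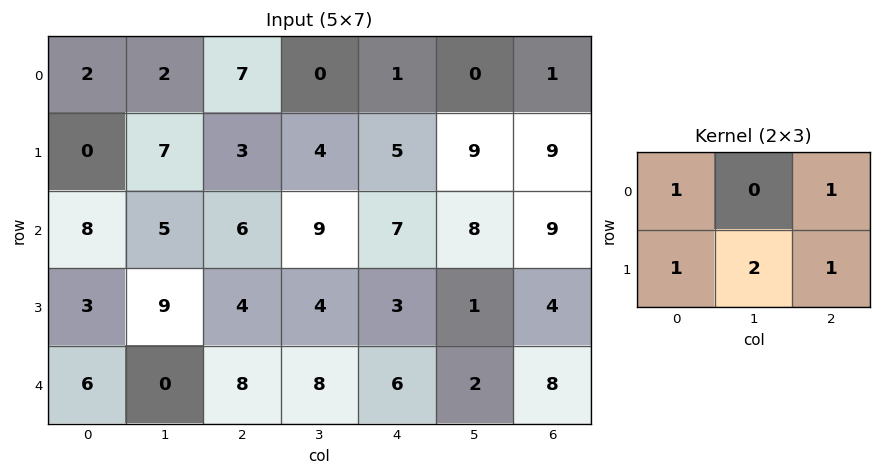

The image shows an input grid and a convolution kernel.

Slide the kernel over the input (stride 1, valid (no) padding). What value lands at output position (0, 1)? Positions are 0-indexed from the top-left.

The receptive field on the input at this output position is [2 7 0 / 7 3 4]. Elementwise product with the kernel and sum: 2·1 + 0·1 + 7·1 + 3·2 + 4·1.

19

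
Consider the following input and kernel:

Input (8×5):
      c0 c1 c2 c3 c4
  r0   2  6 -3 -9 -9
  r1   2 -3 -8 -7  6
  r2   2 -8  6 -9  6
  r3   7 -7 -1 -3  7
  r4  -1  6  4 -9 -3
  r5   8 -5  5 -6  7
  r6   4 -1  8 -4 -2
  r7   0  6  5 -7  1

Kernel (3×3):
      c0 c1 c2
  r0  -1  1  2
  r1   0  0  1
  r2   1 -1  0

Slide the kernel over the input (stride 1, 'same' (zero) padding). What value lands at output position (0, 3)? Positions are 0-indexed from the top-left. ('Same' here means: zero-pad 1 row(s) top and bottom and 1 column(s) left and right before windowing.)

-10

The receptive field on the zero-padded input at this output position is [0 0 0 / -3 -9 -9 / -8 -7 6]. Elementwise product with the kernel and sum: 0·-1 + 0·1 + 0·2 + -9·1 + -8·1 + -7·-1.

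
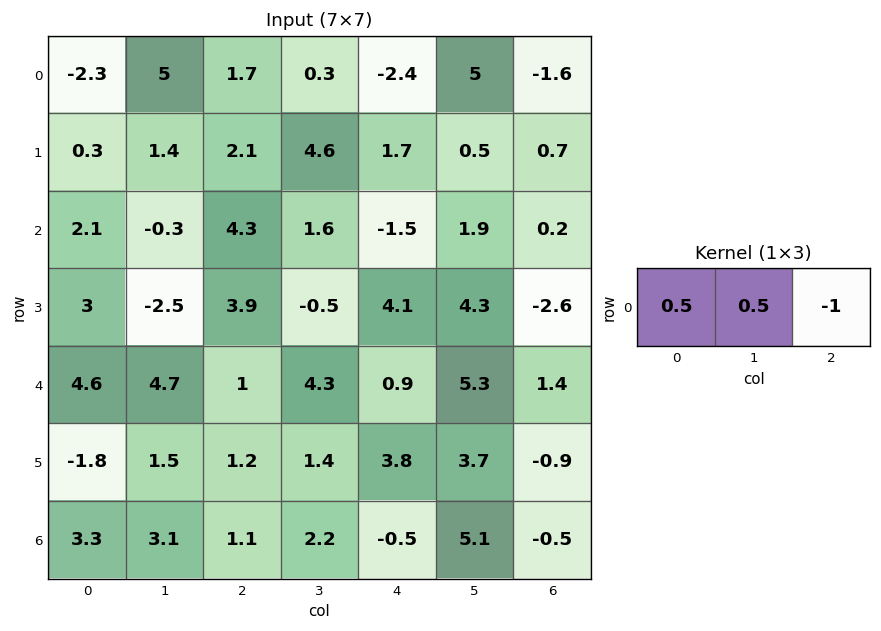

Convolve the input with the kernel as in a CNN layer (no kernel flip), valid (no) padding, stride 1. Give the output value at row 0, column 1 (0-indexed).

3.05

The receptive field on the input at this output position is [5 1.7 0.3]. Elementwise product with the kernel and sum: 5·0.5 + 1.7·0.5 + 0.3·-1.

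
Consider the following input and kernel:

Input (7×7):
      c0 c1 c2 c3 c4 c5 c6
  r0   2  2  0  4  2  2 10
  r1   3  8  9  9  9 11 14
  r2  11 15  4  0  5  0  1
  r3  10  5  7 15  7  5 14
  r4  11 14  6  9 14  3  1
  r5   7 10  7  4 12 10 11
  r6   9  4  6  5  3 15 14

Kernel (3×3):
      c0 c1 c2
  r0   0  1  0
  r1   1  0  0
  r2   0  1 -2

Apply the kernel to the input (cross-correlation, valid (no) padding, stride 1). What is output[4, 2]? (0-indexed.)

The receptive field on the input at this output position is [6 9 14 / 7 4 12 / 6 5 3]. Elementwise product with the kernel and sum: 9·1 + 7·1 + 5·1 + 3·-2.

15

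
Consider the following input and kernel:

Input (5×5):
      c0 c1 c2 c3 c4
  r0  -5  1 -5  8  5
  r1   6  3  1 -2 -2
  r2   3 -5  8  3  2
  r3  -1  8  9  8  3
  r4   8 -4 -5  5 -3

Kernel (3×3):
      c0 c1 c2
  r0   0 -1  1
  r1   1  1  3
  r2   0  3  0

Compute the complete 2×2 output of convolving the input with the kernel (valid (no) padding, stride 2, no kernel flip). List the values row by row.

Output[0,0]: The receptive field on the input at this output position is [-5 1 -5 / 6 3 1 / 3 -5 8]. Elementwise product with the kernel and sum: 1·-1 + -5·1 + 6·1 + 3·1 + 1·3 + -5·3.
Output[0,1]: The receptive field on the input at this output position is [-5 8 5 / 1 -2 -2 / 8 3 2]. Elementwise product with the kernel and sum: 8·-1 + 5·1 + 1·1 + -2·1 + -2·3 + 3·3.

-9 -1
35 40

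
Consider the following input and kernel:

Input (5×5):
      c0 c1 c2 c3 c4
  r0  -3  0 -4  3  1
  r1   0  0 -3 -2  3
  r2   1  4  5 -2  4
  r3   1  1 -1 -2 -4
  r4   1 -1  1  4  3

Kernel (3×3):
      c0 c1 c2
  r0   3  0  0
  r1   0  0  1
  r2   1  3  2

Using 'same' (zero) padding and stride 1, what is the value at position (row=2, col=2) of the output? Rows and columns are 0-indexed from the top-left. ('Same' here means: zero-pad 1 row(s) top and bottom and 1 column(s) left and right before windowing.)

The receptive field on the zero-padded input at this output position is [0 -3 -2 / 4 5 -2 / 1 -1 -2]. Elementwise product with the kernel and sum: 0·3 + -2·1 + 1·1 + -1·3 + -2·2.

-8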